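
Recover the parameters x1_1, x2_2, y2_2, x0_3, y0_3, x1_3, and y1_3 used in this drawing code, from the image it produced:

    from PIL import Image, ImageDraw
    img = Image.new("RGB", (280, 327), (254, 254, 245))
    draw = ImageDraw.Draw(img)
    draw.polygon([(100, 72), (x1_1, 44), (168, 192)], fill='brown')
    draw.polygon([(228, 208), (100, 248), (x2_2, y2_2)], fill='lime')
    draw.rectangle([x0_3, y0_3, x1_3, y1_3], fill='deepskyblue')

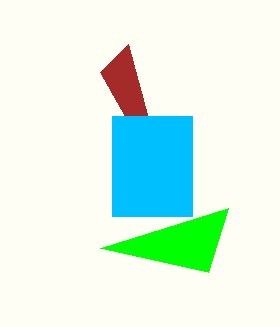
x1_1 = 128, x2_2 = 208, y2_2 = 272, x0_3 = 112, y0_3 = 116, x1_3 = 192, y1_3 = 216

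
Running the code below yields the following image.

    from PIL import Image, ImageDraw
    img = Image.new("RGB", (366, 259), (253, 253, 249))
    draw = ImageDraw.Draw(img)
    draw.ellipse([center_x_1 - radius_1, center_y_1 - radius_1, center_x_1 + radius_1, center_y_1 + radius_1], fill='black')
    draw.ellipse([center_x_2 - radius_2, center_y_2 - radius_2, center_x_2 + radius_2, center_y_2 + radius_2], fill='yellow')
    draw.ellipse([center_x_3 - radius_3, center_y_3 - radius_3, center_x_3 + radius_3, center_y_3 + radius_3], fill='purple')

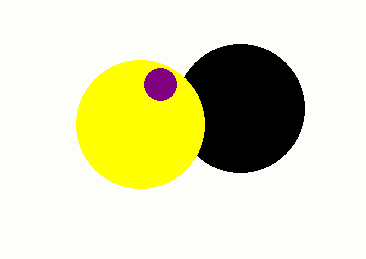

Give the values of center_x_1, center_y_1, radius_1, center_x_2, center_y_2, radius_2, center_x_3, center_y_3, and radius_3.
center_x_1 = 240; center_y_1 = 108; radius_1 = 64; center_x_2 = 140; center_y_2 = 124; radius_2 = 64; center_x_3 = 160; center_y_3 = 84; radius_3 = 16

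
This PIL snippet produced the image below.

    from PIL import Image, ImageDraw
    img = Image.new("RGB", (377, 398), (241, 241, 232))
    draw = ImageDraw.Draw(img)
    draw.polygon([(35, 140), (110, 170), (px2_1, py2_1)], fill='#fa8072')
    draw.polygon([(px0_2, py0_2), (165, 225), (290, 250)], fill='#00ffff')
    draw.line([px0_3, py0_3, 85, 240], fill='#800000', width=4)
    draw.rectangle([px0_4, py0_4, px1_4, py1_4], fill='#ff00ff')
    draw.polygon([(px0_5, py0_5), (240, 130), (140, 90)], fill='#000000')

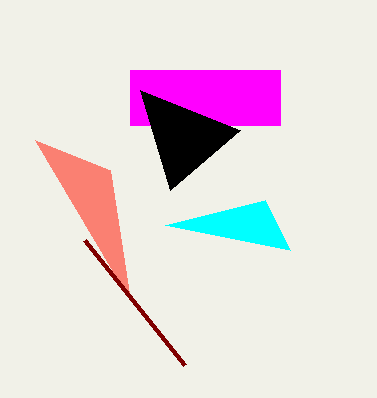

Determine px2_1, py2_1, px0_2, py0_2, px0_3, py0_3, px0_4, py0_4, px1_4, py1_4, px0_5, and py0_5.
px2_1 = 130, py2_1 = 300, px0_2 = 265, py0_2 = 200, px0_3 = 185, py0_3 = 365, px0_4 = 130, py0_4 = 70, px1_4 = 280, py1_4 = 125, px0_5 = 170, py0_5 = 190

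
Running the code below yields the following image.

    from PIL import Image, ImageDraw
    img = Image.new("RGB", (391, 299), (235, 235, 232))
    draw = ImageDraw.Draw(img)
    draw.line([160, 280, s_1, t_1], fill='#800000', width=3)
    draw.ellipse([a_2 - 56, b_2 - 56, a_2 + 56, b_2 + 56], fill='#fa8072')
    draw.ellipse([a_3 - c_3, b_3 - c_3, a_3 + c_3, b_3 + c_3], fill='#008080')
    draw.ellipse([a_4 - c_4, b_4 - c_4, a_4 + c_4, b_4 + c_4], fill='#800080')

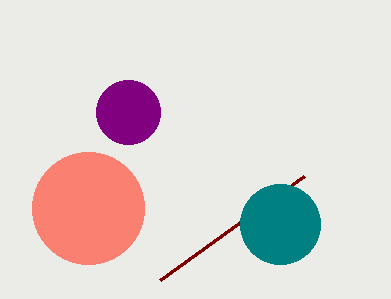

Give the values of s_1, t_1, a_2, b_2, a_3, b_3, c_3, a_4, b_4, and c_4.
s_1 = 304
t_1 = 176
a_2 = 88
b_2 = 208
a_3 = 280
b_3 = 224
c_3 = 40
a_4 = 128
b_4 = 112
c_4 = 32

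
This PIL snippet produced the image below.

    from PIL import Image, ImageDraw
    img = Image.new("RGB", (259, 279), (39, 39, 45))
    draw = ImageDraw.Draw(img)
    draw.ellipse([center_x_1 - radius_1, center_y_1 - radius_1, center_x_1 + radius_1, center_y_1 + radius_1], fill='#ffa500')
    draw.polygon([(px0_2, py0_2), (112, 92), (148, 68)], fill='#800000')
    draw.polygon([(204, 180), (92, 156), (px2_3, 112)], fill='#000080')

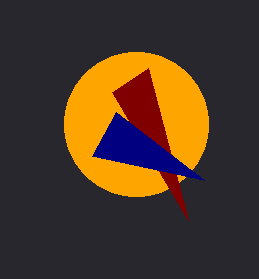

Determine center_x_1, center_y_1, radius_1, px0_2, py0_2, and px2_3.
center_x_1 = 136
center_y_1 = 124
radius_1 = 72
px0_2 = 188
py0_2 = 220
px2_3 = 116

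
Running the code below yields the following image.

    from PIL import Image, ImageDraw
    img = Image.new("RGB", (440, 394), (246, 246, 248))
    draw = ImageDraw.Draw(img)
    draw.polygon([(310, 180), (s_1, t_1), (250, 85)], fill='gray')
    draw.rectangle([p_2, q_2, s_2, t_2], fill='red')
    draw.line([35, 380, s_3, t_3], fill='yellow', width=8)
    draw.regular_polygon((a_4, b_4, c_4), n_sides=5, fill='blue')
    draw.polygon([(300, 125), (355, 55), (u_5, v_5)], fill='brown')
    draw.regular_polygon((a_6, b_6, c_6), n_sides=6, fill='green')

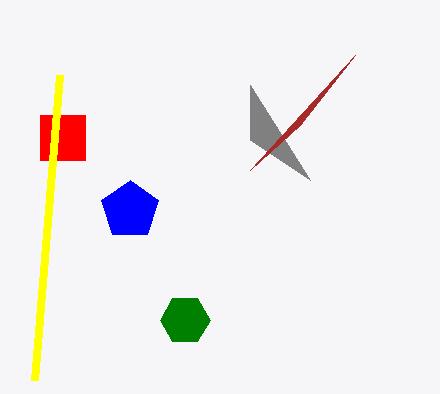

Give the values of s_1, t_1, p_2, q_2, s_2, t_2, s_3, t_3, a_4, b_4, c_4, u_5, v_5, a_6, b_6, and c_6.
s_1 = 250
t_1 = 140
p_2 = 40
q_2 = 115
s_2 = 85
t_2 = 160
s_3 = 60
t_3 = 75
a_4 = 130
b_4 = 210
c_4 = 30
u_5 = 250
v_5 = 170
a_6 = 185
b_6 = 320
c_6 = 25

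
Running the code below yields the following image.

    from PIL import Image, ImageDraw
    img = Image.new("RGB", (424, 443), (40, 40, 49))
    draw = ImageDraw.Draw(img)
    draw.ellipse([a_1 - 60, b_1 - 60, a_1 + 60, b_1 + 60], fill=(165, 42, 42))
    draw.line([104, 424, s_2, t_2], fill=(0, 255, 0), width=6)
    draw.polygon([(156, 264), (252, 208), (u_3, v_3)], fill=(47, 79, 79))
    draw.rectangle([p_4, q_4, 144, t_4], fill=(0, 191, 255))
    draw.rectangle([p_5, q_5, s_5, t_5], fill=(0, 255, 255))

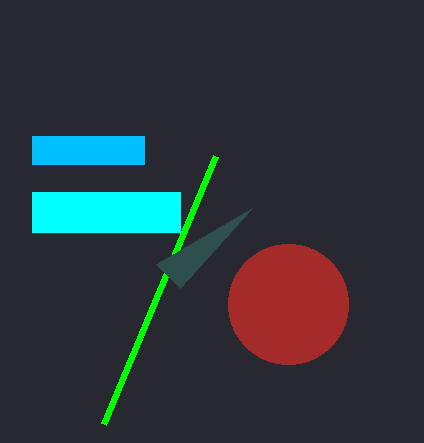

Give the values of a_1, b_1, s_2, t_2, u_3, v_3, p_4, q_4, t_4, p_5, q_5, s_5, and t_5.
a_1 = 288, b_1 = 304, s_2 = 216, t_2 = 156, u_3 = 180, v_3 = 288, p_4 = 32, q_4 = 136, t_4 = 164, p_5 = 32, q_5 = 192, s_5 = 180, t_5 = 232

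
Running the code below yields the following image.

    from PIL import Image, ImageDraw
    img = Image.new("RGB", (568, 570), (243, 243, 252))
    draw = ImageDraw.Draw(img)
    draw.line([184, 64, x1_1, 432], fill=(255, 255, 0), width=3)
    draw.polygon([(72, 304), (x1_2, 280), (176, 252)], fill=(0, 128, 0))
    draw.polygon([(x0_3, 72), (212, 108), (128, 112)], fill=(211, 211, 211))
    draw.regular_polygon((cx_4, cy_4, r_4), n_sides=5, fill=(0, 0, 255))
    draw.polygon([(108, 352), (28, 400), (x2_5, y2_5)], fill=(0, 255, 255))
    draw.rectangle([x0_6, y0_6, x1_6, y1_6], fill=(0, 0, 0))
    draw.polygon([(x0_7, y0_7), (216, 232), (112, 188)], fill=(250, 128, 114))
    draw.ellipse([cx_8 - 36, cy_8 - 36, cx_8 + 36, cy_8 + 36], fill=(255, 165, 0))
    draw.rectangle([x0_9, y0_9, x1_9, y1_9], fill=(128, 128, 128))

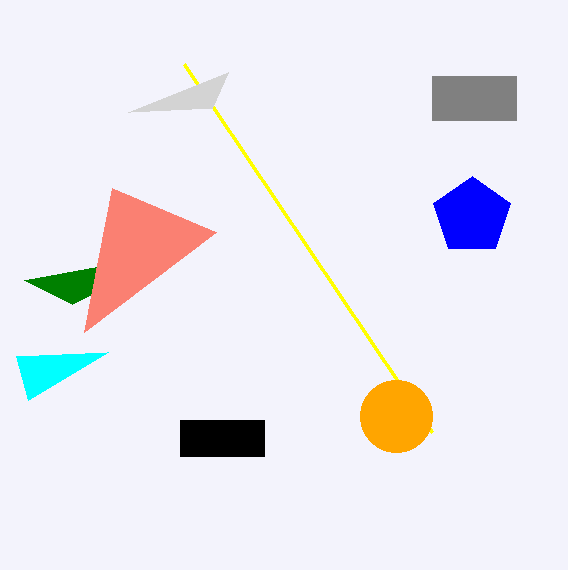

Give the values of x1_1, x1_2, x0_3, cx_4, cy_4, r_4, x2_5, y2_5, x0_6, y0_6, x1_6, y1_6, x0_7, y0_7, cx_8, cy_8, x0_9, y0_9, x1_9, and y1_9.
x1_1 = 432; x1_2 = 24; x0_3 = 228; cx_4 = 472; cy_4 = 216; r_4 = 40; x2_5 = 16; y2_5 = 356; x0_6 = 180; y0_6 = 420; x1_6 = 264; y1_6 = 456; x0_7 = 84; y0_7 = 332; cx_8 = 396; cy_8 = 416; x0_9 = 432; y0_9 = 76; x1_9 = 516; y1_9 = 120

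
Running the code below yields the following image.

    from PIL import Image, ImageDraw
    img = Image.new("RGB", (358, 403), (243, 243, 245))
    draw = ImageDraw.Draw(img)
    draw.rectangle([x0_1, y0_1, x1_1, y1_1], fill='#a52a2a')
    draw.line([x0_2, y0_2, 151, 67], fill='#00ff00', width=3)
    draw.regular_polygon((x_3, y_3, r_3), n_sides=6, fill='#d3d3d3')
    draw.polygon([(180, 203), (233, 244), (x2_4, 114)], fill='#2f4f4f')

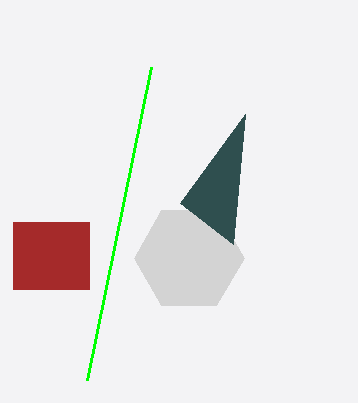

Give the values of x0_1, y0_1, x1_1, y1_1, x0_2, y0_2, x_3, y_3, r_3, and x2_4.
x0_1 = 13, y0_1 = 222, x1_1 = 89, y1_1 = 289, x0_2 = 87, y0_2 = 380, x_3 = 189, y_3 = 258, r_3 = 55, x2_4 = 245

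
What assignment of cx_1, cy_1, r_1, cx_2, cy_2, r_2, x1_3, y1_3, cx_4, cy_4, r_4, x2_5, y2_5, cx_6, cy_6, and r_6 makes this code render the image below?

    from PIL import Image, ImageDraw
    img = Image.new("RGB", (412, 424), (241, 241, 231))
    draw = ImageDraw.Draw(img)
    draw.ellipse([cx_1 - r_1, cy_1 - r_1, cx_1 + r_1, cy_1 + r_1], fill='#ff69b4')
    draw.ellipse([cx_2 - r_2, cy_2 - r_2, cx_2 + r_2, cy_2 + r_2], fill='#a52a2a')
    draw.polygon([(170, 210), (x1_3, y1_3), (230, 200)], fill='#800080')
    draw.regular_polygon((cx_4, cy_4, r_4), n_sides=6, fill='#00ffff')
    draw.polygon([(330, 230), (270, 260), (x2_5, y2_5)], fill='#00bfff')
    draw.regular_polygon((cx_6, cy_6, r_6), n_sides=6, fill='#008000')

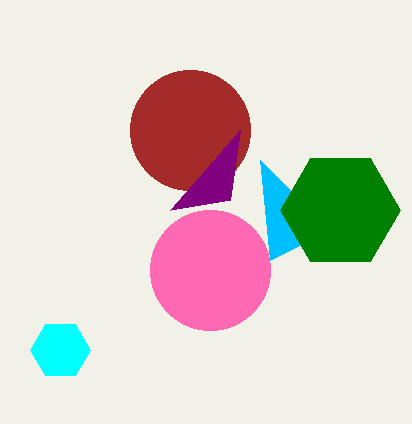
cx_1 = 210, cy_1 = 270, r_1 = 60, cx_2 = 190, cy_2 = 130, r_2 = 60, x1_3 = 240, y1_3 = 130, cx_4 = 60, cy_4 = 350, r_4 = 30, x2_5 = 260, y2_5 = 160, cx_6 = 340, cy_6 = 210, r_6 = 60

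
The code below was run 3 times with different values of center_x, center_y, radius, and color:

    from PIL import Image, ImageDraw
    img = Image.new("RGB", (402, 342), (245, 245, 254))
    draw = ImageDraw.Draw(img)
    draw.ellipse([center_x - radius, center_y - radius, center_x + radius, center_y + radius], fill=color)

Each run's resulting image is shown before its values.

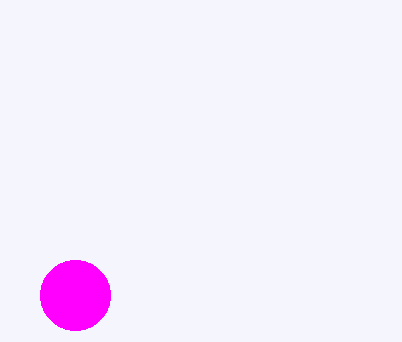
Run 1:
center_x = 75; center_y = 295; radius = 35; color = 'magenta'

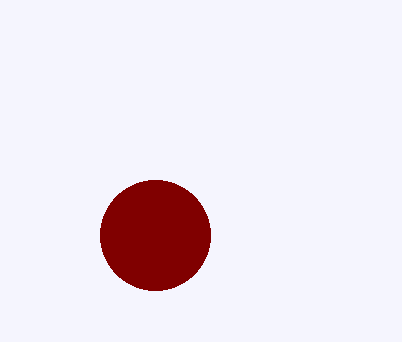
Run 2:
center_x = 155, center_y = 235, radius = 55, color = 'maroon'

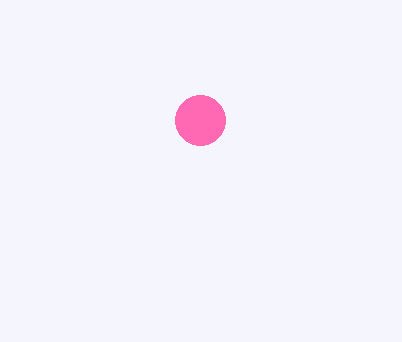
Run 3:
center_x = 200; center_y = 120; radius = 25; color = 'hotpink'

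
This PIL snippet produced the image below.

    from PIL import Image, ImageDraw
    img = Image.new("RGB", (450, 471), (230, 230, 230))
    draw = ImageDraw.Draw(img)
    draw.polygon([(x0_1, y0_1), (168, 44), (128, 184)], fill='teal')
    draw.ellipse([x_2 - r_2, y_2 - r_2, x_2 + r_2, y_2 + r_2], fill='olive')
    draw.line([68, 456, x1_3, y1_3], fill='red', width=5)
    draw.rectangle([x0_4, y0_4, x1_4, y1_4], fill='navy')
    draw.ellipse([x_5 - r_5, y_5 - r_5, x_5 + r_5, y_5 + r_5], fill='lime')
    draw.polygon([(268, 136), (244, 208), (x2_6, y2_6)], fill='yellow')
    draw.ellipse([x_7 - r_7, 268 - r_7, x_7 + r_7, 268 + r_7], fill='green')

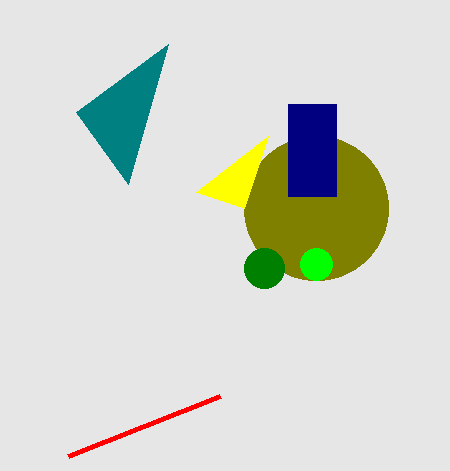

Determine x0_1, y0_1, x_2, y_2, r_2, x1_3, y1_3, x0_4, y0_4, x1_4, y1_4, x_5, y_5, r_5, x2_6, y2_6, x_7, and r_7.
x0_1 = 76; y0_1 = 112; x_2 = 316; y_2 = 208; r_2 = 72; x1_3 = 220; y1_3 = 396; x0_4 = 288; y0_4 = 104; x1_4 = 336; y1_4 = 196; x_5 = 316; y_5 = 264; r_5 = 16; x2_6 = 196; y2_6 = 192; x_7 = 264; r_7 = 20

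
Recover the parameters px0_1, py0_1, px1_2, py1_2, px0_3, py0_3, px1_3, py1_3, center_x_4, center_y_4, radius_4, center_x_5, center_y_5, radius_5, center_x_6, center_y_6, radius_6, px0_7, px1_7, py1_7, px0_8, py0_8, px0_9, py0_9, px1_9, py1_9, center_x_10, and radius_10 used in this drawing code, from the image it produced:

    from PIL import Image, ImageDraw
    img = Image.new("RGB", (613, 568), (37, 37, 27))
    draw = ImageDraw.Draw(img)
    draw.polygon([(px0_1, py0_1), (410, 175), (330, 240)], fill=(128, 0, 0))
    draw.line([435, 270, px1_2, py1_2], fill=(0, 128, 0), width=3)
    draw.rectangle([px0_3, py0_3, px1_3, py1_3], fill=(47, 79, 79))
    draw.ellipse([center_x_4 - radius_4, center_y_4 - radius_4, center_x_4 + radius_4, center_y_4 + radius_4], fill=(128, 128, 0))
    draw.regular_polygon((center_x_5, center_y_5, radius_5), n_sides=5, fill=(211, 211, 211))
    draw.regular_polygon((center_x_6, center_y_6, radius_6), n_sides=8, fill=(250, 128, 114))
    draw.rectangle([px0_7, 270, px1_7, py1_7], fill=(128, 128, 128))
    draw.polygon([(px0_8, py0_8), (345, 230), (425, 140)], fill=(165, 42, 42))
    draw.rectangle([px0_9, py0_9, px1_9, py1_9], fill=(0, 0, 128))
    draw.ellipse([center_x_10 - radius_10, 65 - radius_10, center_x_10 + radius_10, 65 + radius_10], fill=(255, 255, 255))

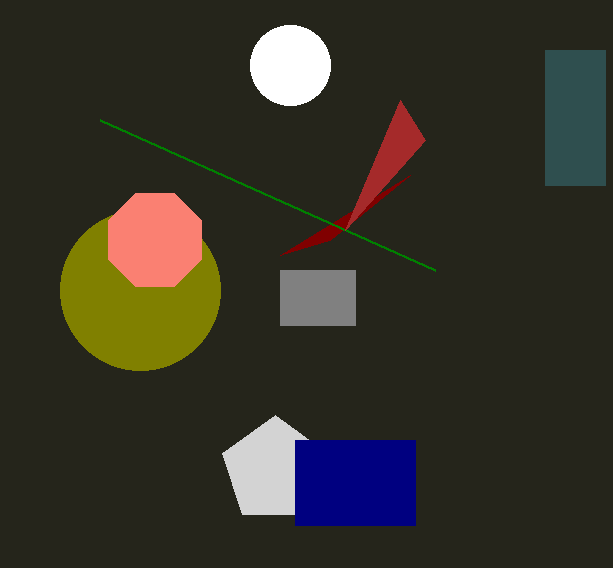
px0_1 = 280; py0_1 = 255; px1_2 = 100; py1_2 = 120; px0_3 = 545; py0_3 = 50; px1_3 = 605; py1_3 = 185; center_x_4 = 140; center_y_4 = 290; radius_4 = 80; center_x_5 = 275; center_y_5 = 470; radius_5 = 55; center_x_6 = 155; center_y_6 = 240; radius_6 = 50; px0_7 = 280; px1_7 = 355; py1_7 = 325; px0_8 = 400; py0_8 = 100; px0_9 = 295; py0_9 = 440; px1_9 = 415; py1_9 = 525; center_x_10 = 290; radius_10 = 40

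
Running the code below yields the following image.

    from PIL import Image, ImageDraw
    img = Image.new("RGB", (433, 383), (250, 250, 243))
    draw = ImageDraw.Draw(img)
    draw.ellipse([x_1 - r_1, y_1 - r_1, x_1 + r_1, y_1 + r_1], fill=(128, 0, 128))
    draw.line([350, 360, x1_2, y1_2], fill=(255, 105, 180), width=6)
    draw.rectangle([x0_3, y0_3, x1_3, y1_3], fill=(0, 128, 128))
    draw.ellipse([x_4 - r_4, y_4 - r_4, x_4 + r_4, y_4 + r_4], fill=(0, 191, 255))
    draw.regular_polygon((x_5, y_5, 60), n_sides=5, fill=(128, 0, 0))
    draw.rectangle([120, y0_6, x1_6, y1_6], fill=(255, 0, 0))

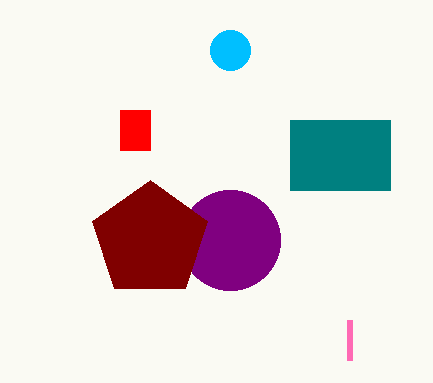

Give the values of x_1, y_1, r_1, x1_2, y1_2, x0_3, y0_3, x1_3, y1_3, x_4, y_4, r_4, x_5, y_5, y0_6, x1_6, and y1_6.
x_1 = 230; y_1 = 240; r_1 = 50; x1_2 = 350; y1_2 = 320; x0_3 = 290; y0_3 = 120; x1_3 = 390; y1_3 = 190; x_4 = 230; y_4 = 50; r_4 = 20; x_5 = 150; y_5 = 240; y0_6 = 110; x1_6 = 150; y1_6 = 150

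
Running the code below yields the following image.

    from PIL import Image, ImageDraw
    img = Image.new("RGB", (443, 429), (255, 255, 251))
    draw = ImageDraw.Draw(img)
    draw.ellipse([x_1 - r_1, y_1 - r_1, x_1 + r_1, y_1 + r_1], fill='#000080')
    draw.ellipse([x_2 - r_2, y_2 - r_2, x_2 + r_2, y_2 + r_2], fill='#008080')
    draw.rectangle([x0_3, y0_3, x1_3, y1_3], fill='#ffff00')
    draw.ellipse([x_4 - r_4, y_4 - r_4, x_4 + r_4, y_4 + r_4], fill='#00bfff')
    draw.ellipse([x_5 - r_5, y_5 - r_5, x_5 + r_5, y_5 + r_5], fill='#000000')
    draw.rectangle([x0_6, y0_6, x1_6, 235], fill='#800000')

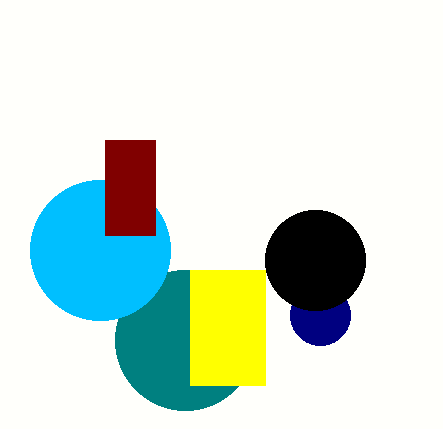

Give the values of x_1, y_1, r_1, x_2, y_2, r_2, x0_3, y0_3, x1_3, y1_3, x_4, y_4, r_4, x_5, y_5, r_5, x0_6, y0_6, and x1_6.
x_1 = 320; y_1 = 315; r_1 = 30; x_2 = 185; y_2 = 340; r_2 = 70; x0_3 = 190; y0_3 = 270; x1_3 = 265; y1_3 = 385; x_4 = 100; y_4 = 250; r_4 = 70; x_5 = 315; y_5 = 260; r_5 = 50; x0_6 = 105; y0_6 = 140; x1_6 = 155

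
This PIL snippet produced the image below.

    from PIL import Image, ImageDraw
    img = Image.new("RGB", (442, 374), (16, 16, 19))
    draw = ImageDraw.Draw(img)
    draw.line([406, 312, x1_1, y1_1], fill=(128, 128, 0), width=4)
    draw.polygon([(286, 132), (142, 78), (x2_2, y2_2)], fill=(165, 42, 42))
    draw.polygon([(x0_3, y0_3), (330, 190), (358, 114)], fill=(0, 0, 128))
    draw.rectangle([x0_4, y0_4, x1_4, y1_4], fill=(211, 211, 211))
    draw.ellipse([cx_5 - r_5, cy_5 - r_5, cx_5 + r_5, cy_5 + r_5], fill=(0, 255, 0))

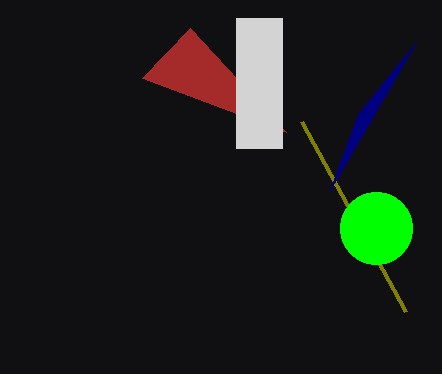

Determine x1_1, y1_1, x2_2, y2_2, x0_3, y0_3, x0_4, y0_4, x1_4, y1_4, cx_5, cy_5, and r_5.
x1_1 = 302
y1_1 = 122
x2_2 = 190
y2_2 = 28
x0_3 = 416
y0_3 = 42
x0_4 = 236
y0_4 = 18
x1_4 = 282
y1_4 = 148
cx_5 = 376
cy_5 = 228
r_5 = 36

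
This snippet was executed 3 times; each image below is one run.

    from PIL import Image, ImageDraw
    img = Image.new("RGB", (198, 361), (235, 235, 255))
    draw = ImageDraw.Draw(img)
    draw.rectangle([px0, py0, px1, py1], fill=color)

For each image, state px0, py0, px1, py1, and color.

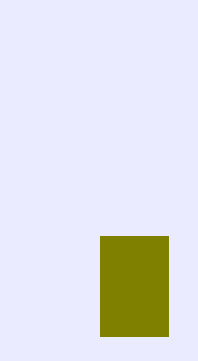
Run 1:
px0 = 100; py0 = 236; px1 = 168; py1 = 336; color = 'olive'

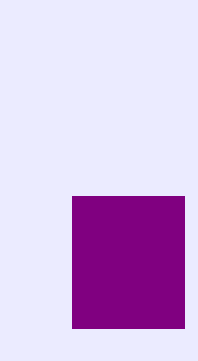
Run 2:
px0 = 72; py0 = 196; px1 = 184; py1 = 328; color = 'purple'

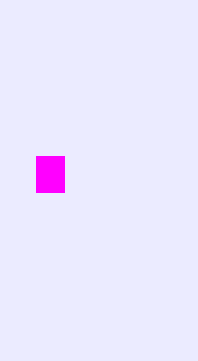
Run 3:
px0 = 36, py0 = 156, px1 = 64, py1 = 192, color = 'magenta'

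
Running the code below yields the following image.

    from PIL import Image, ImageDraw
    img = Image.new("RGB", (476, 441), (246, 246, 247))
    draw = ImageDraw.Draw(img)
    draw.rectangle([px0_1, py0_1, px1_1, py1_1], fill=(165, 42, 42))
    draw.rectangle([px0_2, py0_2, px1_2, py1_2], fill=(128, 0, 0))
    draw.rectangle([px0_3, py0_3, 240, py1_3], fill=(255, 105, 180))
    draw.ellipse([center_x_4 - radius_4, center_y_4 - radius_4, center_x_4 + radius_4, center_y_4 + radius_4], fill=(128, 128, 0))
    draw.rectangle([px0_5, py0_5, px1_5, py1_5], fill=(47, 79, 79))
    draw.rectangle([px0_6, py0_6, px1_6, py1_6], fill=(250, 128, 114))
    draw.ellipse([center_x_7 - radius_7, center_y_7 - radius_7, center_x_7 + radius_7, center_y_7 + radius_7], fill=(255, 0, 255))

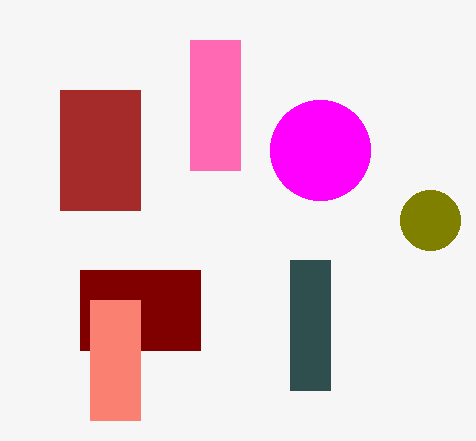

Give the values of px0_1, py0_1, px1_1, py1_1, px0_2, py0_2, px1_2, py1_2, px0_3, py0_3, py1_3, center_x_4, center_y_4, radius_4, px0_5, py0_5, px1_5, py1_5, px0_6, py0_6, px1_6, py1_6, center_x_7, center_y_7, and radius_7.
px0_1 = 60, py0_1 = 90, px1_1 = 140, py1_1 = 210, px0_2 = 80, py0_2 = 270, px1_2 = 200, py1_2 = 350, px0_3 = 190, py0_3 = 40, py1_3 = 170, center_x_4 = 430, center_y_4 = 220, radius_4 = 30, px0_5 = 290, py0_5 = 260, px1_5 = 330, py1_5 = 390, px0_6 = 90, py0_6 = 300, px1_6 = 140, py1_6 = 420, center_x_7 = 320, center_y_7 = 150, radius_7 = 50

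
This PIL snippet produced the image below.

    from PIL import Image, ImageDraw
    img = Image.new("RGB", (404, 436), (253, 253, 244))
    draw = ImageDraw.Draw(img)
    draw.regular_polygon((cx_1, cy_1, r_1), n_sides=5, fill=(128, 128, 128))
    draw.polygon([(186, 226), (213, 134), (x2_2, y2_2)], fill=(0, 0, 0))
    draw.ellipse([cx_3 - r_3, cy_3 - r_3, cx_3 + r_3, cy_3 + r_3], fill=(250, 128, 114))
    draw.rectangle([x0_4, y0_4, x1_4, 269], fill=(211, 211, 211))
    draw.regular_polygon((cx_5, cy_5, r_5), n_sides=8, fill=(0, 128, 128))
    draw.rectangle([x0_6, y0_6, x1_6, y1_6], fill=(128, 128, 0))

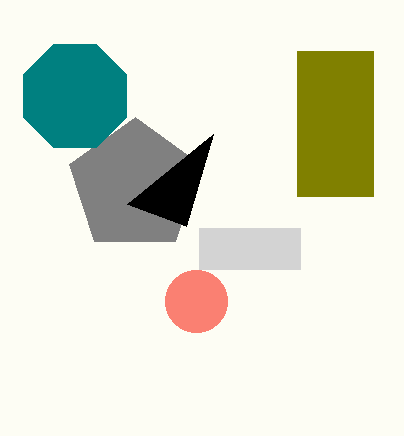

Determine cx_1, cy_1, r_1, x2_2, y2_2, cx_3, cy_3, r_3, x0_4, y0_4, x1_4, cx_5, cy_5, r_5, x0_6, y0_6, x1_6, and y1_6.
cx_1 = 135, cy_1 = 186, r_1 = 69, x2_2 = 127, y2_2 = 204, cx_3 = 196, cy_3 = 301, r_3 = 31, x0_4 = 199, y0_4 = 228, x1_4 = 300, cx_5 = 75, cy_5 = 96, r_5 = 56, x0_6 = 297, y0_6 = 51, x1_6 = 373, y1_6 = 196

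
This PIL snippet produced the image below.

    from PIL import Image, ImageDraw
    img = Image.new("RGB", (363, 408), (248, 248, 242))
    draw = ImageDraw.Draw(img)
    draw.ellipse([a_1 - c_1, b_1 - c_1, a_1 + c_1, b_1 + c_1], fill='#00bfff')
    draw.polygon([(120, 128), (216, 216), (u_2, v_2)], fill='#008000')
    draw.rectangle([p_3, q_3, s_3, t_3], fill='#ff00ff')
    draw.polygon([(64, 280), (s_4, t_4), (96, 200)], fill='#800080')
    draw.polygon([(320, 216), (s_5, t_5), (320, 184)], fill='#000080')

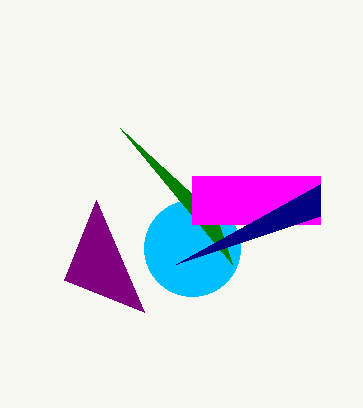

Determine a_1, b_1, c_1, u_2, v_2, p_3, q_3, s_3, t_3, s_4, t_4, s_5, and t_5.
a_1 = 192; b_1 = 248; c_1 = 48; u_2 = 232; v_2 = 264; p_3 = 192; q_3 = 176; s_3 = 320; t_3 = 224; s_4 = 144; t_4 = 312; s_5 = 176; t_5 = 264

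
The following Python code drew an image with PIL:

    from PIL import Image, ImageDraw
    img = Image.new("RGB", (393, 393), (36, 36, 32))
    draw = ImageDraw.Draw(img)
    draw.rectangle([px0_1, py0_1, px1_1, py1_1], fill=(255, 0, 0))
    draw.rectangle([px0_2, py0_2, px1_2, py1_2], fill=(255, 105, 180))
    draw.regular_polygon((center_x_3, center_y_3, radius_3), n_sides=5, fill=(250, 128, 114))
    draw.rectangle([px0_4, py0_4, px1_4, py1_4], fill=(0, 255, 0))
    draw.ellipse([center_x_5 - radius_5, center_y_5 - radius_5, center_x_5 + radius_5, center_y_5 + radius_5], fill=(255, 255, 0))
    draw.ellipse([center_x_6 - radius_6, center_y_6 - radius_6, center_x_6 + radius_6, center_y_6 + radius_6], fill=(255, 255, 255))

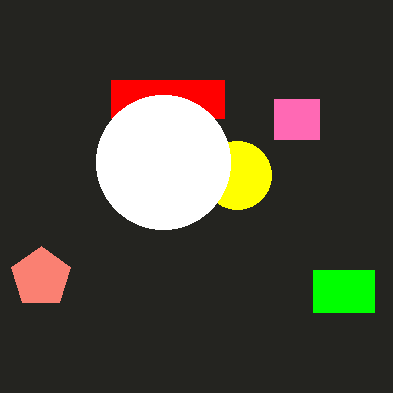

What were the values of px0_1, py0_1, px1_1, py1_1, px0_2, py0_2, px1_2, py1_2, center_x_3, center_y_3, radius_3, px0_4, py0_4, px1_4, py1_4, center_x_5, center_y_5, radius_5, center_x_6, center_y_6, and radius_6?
px0_1 = 111; py0_1 = 80; px1_1 = 224; py1_1 = 118; px0_2 = 274; py0_2 = 99; px1_2 = 319; py1_2 = 139; center_x_3 = 41; center_y_3 = 277; radius_3 = 31; px0_4 = 313; py0_4 = 270; px1_4 = 374; py1_4 = 312; center_x_5 = 237; center_y_5 = 175; radius_5 = 34; center_x_6 = 163; center_y_6 = 162; radius_6 = 67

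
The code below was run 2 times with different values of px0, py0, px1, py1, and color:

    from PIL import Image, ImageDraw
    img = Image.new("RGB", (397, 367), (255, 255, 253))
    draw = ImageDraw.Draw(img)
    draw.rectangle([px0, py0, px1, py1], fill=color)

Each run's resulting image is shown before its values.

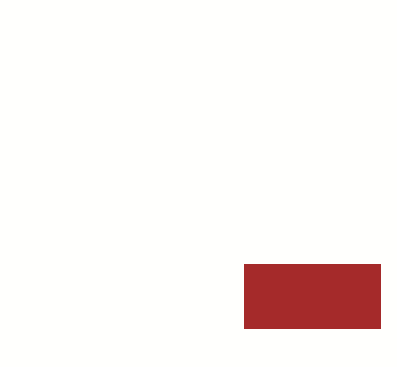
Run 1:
px0 = 244
py0 = 264
px1 = 380
py1 = 328
color = 'brown'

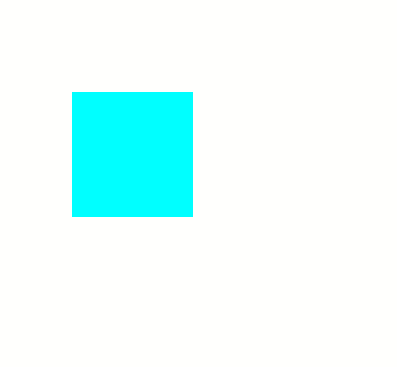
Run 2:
px0 = 72, py0 = 92, px1 = 192, py1 = 216, color = 'cyan'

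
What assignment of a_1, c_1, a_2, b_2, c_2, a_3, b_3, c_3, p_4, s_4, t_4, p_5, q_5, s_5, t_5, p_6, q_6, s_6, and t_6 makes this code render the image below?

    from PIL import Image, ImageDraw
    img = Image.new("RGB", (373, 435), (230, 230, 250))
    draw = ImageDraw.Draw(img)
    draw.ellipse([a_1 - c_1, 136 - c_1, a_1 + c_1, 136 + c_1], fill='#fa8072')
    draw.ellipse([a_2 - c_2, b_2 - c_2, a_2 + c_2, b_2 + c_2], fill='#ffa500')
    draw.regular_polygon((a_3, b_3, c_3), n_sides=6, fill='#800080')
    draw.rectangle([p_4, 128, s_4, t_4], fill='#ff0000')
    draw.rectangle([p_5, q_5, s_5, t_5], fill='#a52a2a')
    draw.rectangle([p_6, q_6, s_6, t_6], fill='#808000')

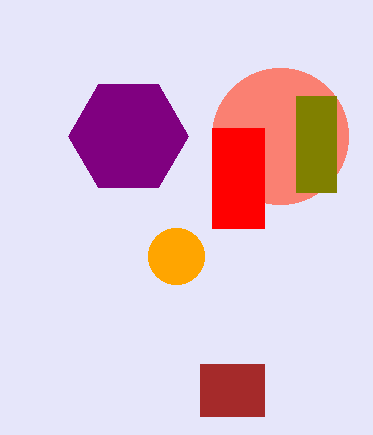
a_1 = 280
c_1 = 68
a_2 = 176
b_2 = 256
c_2 = 28
a_3 = 128
b_3 = 136
c_3 = 60
p_4 = 212
s_4 = 264
t_4 = 228
p_5 = 200
q_5 = 364
s_5 = 264
t_5 = 416
p_6 = 296
q_6 = 96
s_6 = 336
t_6 = 192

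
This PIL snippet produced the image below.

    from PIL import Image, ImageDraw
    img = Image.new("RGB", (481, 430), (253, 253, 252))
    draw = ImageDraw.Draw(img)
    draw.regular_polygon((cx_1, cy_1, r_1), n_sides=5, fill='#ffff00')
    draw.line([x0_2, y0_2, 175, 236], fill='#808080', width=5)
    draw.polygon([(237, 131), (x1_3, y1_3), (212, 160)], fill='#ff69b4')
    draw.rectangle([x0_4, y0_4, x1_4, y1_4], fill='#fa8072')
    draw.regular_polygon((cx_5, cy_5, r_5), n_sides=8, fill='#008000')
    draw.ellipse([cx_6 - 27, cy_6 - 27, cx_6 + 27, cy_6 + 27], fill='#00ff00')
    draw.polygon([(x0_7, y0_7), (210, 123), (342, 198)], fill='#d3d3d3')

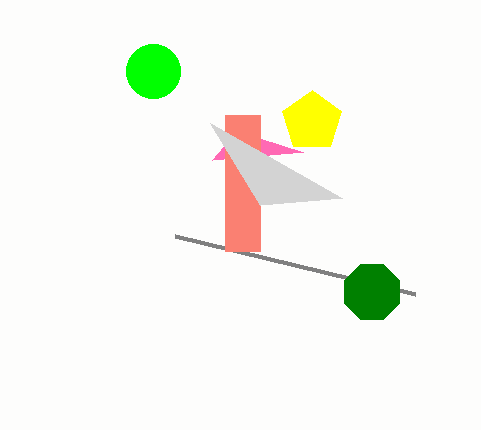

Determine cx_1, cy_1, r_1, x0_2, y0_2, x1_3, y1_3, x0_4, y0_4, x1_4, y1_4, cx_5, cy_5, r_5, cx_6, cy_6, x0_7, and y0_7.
cx_1 = 312; cy_1 = 121; r_1 = 31; x0_2 = 415; y0_2 = 294; x1_3 = 303; y1_3 = 152; x0_4 = 225; y0_4 = 115; x1_4 = 260; y1_4 = 251; cx_5 = 372; cy_5 = 292; r_5 = 30; cx_6 = 153; cy_6 = 71; x0_7 = 260; y0_7 = 205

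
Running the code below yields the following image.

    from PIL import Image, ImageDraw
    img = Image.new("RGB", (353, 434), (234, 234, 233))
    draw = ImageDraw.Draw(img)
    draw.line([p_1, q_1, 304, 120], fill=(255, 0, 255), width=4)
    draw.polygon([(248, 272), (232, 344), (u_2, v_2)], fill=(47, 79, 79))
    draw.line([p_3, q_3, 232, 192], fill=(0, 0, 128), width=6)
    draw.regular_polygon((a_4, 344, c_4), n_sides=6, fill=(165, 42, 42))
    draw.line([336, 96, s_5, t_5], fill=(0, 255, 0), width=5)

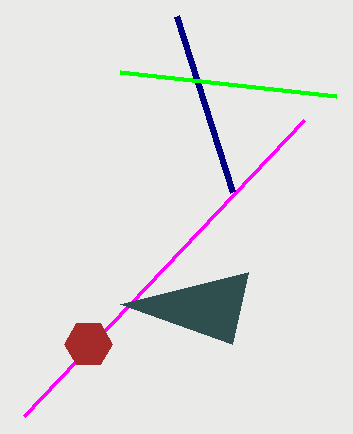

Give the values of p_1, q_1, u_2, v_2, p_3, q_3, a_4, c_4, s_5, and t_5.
p_1 = 24
q_1 = 416
u_2 = 120
v_2 = 304
p_3 = 176
q_3 = 16
a_4 = 88
c_4 = 24
s_5 = 120
t_5 = 72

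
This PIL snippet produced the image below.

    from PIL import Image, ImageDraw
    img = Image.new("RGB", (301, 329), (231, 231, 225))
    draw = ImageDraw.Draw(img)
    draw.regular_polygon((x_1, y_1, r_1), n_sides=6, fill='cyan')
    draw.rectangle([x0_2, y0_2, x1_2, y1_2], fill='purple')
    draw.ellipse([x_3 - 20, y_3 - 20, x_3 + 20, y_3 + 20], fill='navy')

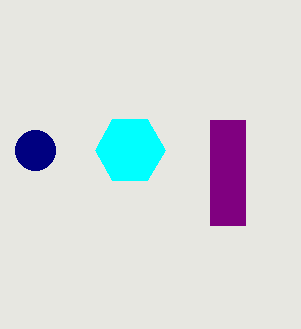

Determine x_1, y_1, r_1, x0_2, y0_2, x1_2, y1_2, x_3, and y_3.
x_1 = 130; y_1 = 150; r_1 = 35; x0_2 = 210; y0_2 = 120; x1_2 = 245; y1_2 = 225; x_3 = 35; y_3 = 150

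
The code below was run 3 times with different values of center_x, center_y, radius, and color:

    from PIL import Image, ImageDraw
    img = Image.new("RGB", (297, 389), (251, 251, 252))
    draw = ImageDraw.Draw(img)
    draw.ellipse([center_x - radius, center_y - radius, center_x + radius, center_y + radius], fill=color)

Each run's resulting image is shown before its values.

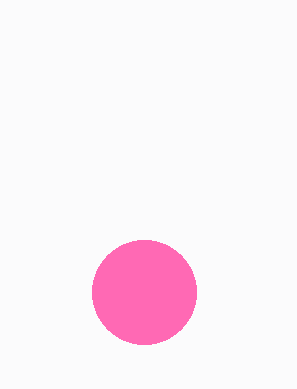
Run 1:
center_x = 144; center_y = 292; radius = 52; color = 'hotpink'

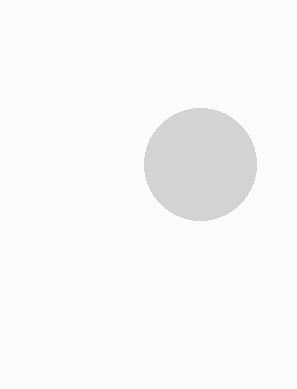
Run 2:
center_x = 200; center_y = 164; radius = 56; color = 'lightgray'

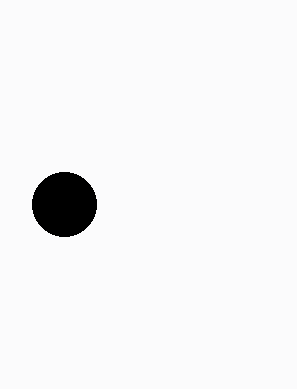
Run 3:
center_x = 64; center_y = 204; radius = 32; color = 'black'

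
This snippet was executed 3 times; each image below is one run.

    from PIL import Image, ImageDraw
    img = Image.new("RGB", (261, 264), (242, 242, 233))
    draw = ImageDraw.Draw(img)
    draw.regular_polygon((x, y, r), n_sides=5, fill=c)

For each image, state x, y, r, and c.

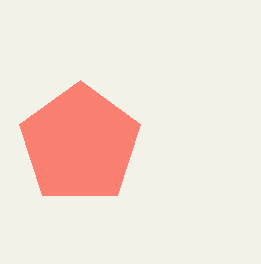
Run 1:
x = 80, y = 144, r = 64, c = 'salmon'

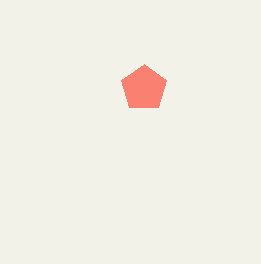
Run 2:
x = 144
y = 88
r = 24
c = 'salmon'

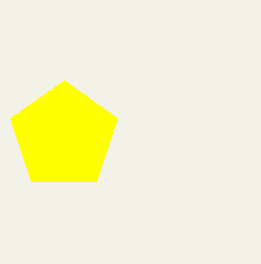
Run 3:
x = 64
y = 136
r = 56
c = 'yellow'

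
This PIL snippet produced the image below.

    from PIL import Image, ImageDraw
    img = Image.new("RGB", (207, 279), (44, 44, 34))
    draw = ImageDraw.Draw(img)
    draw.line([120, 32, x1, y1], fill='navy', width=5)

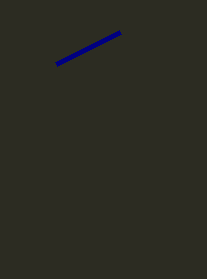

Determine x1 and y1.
x1 = 56; y1 = 64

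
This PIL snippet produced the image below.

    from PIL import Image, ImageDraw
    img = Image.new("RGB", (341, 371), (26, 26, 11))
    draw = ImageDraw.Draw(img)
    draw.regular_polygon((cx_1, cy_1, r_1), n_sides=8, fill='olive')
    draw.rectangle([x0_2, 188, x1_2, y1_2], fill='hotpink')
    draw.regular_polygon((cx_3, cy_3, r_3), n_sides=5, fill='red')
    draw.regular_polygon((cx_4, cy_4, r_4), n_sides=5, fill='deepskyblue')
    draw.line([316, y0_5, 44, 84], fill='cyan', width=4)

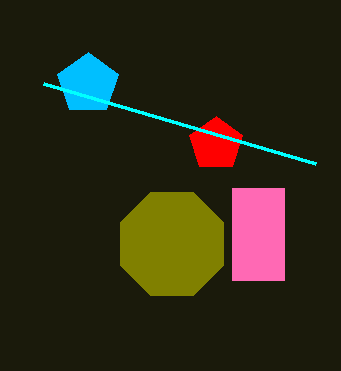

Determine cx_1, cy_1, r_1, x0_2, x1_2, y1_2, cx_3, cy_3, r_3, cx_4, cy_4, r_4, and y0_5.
cx_1 = 172; cy_1 = 244; r_1 = 56; x0_2 = 232; x1_2 = 284; y1_2 = 280; cx_3 = 216; cy_3 = 144; r_3 = 28; cx_4 = 88; cy_4 = 84; r_4 = 32; y0_5 = 164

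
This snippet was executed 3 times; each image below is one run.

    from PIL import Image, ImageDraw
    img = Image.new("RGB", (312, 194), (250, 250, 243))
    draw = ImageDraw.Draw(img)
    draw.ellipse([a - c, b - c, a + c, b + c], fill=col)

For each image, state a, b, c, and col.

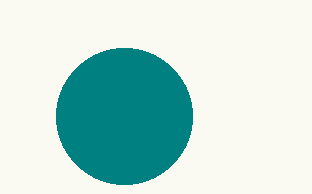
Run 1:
a = 124, b = 116, c = 68, col = 'teal'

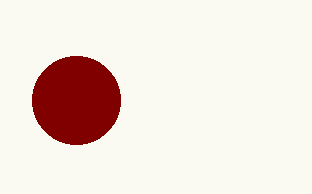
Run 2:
a = 76; b = 100; c = 44; col = 'maroon'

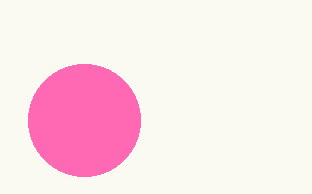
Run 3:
a = 84
b = 120
c = 56
col = 'hotpink'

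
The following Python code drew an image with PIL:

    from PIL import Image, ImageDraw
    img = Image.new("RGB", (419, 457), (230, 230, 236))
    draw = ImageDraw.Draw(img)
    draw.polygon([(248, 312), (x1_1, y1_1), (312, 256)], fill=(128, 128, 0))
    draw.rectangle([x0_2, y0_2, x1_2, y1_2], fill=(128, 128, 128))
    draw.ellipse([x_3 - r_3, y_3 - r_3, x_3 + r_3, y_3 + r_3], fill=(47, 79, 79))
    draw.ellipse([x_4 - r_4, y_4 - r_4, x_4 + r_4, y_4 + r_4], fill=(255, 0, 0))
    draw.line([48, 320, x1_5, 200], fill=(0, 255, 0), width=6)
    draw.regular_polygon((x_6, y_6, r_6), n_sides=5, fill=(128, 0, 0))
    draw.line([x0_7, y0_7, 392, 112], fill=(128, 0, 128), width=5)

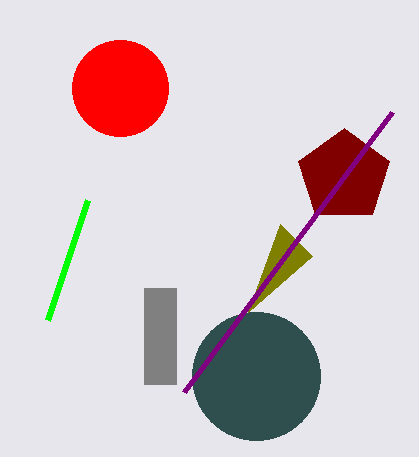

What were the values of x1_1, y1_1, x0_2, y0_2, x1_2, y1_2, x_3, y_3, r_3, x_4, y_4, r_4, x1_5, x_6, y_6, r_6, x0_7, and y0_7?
x1_1 = 280
y1_1 = 224
x0_2 = 144
y0_2 = 288
x1_2 = 176
y1_2 = 384
x_3 = 256
y_3 = 376
r_3 = 64
x_4 = 120
y_4 = 88
r_4 = 48
x1_5 = 88
x_6 = 344
y_6 = 176
r_6 = 48
x0_7 = 184
y0_7 = 392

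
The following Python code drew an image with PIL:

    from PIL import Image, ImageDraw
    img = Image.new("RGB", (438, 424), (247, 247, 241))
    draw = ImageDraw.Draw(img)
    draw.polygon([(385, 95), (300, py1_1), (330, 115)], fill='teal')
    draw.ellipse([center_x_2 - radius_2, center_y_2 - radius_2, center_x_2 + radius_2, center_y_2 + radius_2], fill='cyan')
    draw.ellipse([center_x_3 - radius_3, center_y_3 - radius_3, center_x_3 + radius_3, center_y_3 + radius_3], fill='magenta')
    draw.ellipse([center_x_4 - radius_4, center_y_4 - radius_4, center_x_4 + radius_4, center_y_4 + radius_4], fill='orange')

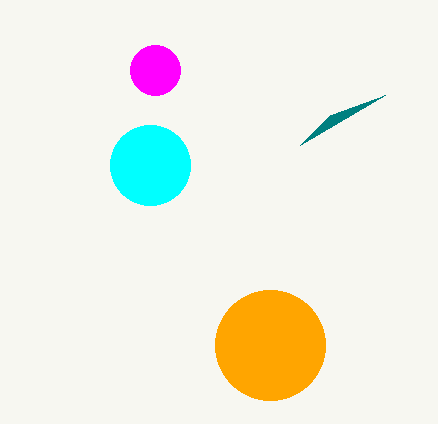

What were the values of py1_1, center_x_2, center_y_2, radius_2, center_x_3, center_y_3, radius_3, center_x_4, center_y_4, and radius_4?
py1_1 = 145, center_x_2 = 150, center_y_2 = 165, radius_2 = 40, center_x_3 = 155, center_y_3 = 70, radius_3 = 25, center_x_4 = 270, center_y_4 = 345, radius_4 = 55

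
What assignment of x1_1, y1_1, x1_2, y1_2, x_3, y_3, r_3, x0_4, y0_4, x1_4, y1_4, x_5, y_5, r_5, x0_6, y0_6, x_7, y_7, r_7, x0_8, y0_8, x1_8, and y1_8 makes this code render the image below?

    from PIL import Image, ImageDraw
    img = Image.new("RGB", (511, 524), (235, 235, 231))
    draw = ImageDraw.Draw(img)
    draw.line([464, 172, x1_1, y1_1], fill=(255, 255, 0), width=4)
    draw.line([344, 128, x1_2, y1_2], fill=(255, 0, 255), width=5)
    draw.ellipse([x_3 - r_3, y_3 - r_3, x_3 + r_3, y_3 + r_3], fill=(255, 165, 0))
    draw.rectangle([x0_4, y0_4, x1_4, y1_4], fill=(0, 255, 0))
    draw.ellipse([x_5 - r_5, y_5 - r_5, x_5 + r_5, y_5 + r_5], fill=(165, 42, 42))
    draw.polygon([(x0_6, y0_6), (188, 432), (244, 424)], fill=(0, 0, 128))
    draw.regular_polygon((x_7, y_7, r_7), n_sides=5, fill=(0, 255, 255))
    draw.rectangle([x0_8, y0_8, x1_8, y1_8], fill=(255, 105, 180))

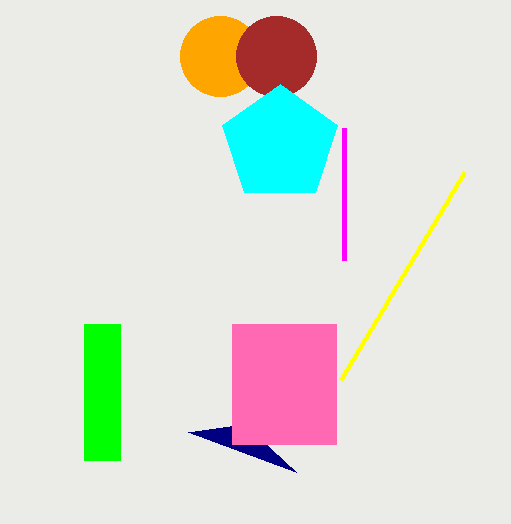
x1_1 = 340, y1_1 = 380, x1_2 = 344, y1_2 = 260, x_3 = 220, y_3 = 56, r_3 = 40, x0_4 = 84, y0_4 = 324, x1_4 = 120, y1_4 = 460, x_5 = 276, y_5 = 56, r_5 = 40, x0_6 = 296, y0_6 = 472, x_7 = 280, y_7 = 144, r_7 = 60, x0_8 = 232, y0_8 = 324, x1_8 = 336, y1_8 = 444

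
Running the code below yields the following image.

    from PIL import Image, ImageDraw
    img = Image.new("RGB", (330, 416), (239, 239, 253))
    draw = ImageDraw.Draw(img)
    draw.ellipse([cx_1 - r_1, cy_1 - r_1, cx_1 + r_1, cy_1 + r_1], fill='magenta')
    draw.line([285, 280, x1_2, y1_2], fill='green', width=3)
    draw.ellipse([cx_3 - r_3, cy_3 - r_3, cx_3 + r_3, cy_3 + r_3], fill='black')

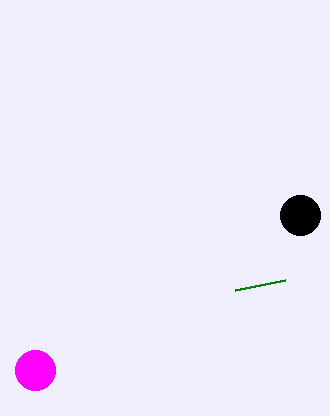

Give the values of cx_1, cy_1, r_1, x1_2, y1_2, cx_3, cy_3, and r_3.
cx_1 = 35, cy_1 = 370, r_1 = 20, x1_2 = 235, y1_2 = 290, cx_3 = 300, cy_3 = 215, r_3 = 20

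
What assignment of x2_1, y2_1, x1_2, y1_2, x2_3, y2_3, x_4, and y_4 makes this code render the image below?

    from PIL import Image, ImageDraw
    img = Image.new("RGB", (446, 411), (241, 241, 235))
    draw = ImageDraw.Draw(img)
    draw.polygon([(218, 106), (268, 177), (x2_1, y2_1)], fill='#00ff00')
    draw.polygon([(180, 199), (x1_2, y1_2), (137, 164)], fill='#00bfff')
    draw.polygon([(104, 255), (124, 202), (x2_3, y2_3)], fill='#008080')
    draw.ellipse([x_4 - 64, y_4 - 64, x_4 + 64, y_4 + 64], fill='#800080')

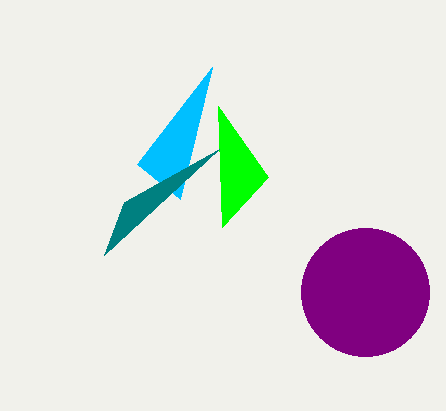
x2_1 = 222
y2_1 = 227
x1_2 = 212
y1_2 = 67
x2_3 = 219
y2_3 = 149
x_4 = 365
y_4 = 292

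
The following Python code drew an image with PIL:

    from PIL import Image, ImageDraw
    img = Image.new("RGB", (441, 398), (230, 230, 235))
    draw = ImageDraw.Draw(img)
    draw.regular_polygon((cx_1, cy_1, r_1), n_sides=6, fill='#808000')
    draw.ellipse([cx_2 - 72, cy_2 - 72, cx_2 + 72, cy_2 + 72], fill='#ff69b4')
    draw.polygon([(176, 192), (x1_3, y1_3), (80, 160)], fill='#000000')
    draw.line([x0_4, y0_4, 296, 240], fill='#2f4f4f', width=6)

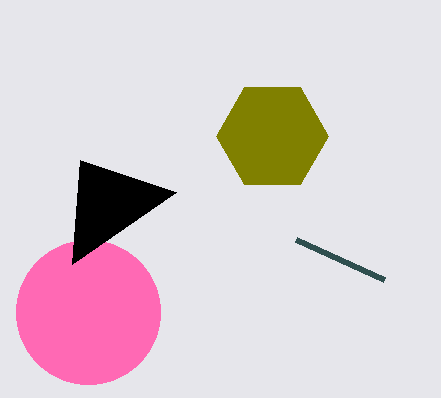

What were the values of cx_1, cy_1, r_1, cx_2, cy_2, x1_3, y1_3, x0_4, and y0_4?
cx_1 = 272; cy_1 = 136; r_1 = 56; cx_2 = 88; cy_2 = 312; x1_3 = 72; y1_3 = 264; x0_4 = 384; y0_4 = 280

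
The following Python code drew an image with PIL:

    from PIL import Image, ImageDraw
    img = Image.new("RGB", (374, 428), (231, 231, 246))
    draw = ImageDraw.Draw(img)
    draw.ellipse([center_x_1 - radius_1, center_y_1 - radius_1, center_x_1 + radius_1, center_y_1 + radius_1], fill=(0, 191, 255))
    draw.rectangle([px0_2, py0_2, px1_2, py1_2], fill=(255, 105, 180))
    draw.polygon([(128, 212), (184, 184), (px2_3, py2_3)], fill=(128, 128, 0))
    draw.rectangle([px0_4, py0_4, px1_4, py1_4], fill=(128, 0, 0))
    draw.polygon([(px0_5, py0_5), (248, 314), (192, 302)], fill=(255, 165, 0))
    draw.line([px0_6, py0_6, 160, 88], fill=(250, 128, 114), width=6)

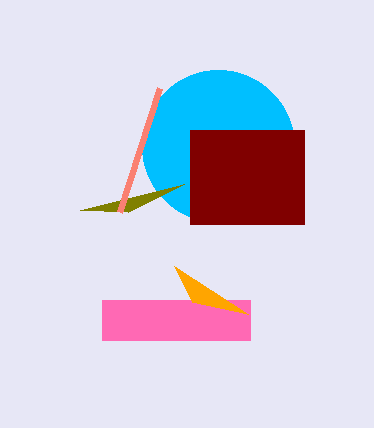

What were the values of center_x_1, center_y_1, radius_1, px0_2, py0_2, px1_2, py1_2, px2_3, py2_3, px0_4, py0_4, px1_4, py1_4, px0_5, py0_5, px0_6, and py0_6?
center_x_1 = 218; center_y_1 = 146; radius_1 = 76; px0_2 = 102; py0_2 = 300; px1_2 = 250; py1_2 = 340; px2_3 = 80; py2_3 = 210; px0_4 = 190; py0_4 = 130; px1_4 = 304; py1_4 = 224; px0_5 = 174; py0_5 = 266; px0_6 = 120; py0_6 = 212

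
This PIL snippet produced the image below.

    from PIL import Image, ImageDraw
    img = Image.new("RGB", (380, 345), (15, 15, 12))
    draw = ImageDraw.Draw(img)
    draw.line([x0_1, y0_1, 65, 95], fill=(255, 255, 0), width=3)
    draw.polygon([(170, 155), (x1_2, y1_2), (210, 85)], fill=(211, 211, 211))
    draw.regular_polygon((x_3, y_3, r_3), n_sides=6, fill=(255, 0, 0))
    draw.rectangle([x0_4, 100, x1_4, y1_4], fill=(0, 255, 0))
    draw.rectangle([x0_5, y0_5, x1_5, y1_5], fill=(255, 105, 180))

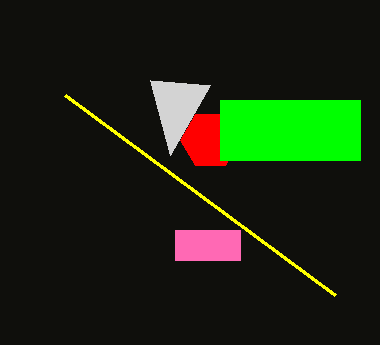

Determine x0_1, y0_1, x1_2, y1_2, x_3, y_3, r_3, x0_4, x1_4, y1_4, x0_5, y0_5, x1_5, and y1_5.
x0_1 = 335, y0_1 = 295, x1_2 = 150, y1_2 = 80, x_3 = 210, y_3 = 140, r_3 = 30, x0_4 = 220, x1_4 = 360, y1_4 = 160, x0_5 = 175, y0_5 = 230, x1_5 = 240, y1_5 = 260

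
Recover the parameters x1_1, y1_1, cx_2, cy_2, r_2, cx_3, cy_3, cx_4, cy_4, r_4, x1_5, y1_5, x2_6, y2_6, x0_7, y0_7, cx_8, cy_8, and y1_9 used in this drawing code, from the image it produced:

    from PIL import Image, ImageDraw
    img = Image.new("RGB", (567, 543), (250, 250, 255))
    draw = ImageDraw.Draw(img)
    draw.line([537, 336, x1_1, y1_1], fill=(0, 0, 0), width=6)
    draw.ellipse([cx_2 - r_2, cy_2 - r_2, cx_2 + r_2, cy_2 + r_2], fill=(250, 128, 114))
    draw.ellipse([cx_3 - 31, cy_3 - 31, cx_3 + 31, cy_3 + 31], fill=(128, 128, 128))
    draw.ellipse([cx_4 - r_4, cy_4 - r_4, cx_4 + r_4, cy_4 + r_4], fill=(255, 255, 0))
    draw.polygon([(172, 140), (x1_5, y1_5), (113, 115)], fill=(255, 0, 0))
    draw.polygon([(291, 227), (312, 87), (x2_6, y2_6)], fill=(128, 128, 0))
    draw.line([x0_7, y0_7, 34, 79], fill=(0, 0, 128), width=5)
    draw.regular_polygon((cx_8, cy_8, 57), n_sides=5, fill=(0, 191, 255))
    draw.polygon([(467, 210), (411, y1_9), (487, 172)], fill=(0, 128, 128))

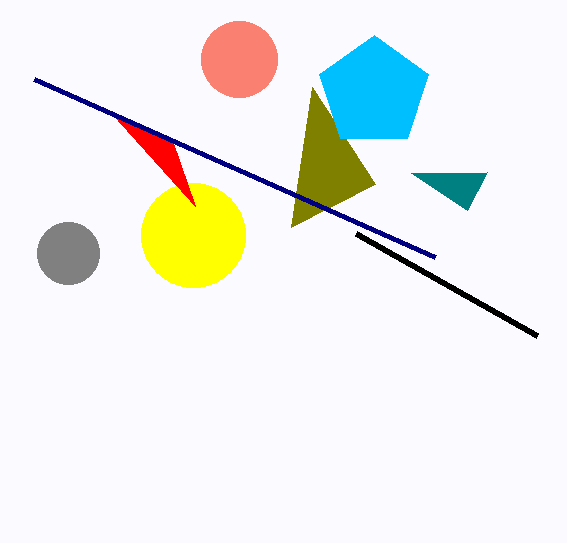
x1_1 = 356; y1_1 = 234; cx_2 = 239; cy_2 = 59; r_2 = 38; cx_3 = 68; cy_3 = 253; cx_4 = 193; cy_4 = 235; r_4 = 52; x1_5 = 195; y1_5 = 206; x2_6 = 375; y2_6 = 184; x0_7 = 435; y0_7 = 257; cx_8 = 374; cy_8 = 92; y1_9 = 173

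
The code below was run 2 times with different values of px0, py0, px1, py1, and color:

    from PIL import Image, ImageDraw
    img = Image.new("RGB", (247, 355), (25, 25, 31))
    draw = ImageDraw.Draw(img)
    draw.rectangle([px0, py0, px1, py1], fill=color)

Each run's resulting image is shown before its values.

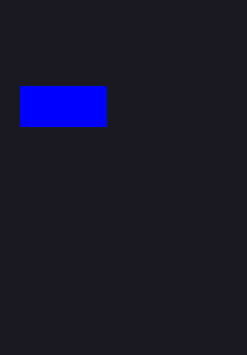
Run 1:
px0 = 20
py0 = 86
px1 = 106
py1 = 126
color = 'blue'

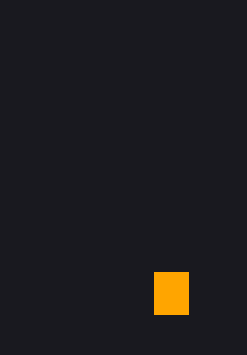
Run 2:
px0 = 154; py0 = 272; px1 = 188; py1 = 314; color = 'orange'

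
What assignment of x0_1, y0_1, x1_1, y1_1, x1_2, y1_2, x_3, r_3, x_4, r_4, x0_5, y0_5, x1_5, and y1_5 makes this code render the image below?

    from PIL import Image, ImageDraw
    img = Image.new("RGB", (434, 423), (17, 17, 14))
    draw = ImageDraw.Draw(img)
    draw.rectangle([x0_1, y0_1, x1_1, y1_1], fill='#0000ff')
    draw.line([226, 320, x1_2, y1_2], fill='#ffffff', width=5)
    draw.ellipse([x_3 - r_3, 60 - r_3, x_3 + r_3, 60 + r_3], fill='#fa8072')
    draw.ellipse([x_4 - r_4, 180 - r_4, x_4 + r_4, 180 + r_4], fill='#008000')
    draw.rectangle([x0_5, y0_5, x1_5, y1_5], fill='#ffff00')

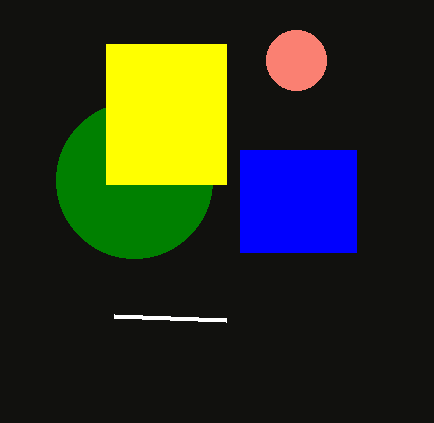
x0_1 = 240; y0_1 = 150; x1_1 = 356; y1_1 = 252; x1_2 = 114; y1_2 = 316; x_3 = 296; r_3 = 30; x_4 = 134; r_4 = 78; x0_5 = 106; y0_5 = 44; x1_5 = 226; y1_5 = 184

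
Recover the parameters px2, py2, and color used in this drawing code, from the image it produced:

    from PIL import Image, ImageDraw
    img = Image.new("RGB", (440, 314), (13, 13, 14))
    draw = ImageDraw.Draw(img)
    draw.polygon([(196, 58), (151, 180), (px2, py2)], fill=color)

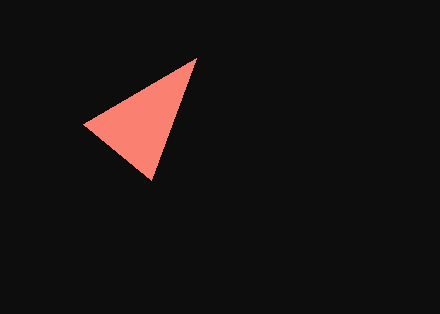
px2 = 83
py2 = 124
color = 'salmon'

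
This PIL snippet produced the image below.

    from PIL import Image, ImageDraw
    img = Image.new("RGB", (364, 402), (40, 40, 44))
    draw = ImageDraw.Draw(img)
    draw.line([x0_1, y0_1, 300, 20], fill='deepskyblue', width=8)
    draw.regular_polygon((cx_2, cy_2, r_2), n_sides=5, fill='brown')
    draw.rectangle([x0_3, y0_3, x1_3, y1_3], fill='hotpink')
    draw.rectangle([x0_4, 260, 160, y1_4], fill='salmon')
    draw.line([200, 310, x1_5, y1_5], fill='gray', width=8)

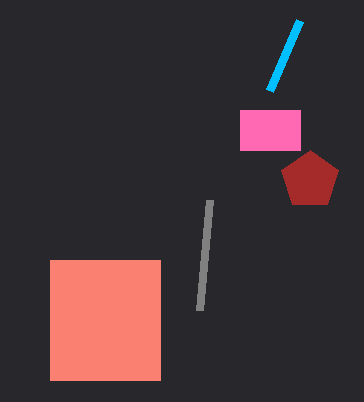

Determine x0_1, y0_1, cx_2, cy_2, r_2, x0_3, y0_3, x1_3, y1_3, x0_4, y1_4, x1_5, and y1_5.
x0_1 = 270, y0_1 = 90, cx_2 = 310, cy_2 = 180, r_2 = 30, x0_3 = 240, y0_3 = 110, x1_3 = 300, y1_3 = 150, x0_4 = 50, y1_4 = 380, x1_5 = 210, y1_5 = 200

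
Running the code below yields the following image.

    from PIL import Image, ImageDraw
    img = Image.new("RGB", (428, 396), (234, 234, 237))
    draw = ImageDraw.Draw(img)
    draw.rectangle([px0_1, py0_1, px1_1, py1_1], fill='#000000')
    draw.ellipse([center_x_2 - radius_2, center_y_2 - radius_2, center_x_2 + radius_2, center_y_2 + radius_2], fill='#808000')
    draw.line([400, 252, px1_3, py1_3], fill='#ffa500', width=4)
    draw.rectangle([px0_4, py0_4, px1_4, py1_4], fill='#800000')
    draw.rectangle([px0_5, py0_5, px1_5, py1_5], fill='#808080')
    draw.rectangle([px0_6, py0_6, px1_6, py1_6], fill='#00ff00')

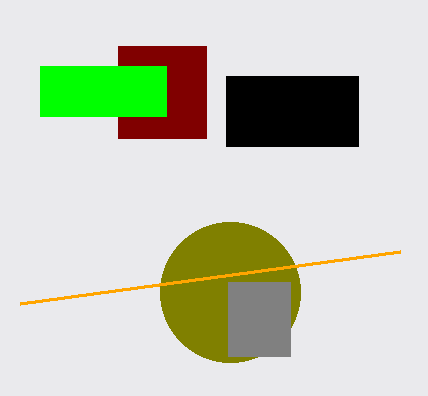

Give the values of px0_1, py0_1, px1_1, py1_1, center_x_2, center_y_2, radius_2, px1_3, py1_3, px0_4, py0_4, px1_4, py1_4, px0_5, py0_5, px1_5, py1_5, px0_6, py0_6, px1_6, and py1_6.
px0_1 = 226, py0_1 = 76, px1_1 = 358, py1_1 = 146, center_x_2 = 230, center_y_2 = 292, radius_2 = 70, px1_3 = 20, py1_3 = 304, px0_4 = 118, py0_4 = 46, px1_4 = 206, py1_4 = 138, px0_5 = 228, py0_5 = 282, px1_5 = 290, py1_5 = 356, px0_6 = 40, py0_6 = 66, px1_6 = 166, py1_6 = 116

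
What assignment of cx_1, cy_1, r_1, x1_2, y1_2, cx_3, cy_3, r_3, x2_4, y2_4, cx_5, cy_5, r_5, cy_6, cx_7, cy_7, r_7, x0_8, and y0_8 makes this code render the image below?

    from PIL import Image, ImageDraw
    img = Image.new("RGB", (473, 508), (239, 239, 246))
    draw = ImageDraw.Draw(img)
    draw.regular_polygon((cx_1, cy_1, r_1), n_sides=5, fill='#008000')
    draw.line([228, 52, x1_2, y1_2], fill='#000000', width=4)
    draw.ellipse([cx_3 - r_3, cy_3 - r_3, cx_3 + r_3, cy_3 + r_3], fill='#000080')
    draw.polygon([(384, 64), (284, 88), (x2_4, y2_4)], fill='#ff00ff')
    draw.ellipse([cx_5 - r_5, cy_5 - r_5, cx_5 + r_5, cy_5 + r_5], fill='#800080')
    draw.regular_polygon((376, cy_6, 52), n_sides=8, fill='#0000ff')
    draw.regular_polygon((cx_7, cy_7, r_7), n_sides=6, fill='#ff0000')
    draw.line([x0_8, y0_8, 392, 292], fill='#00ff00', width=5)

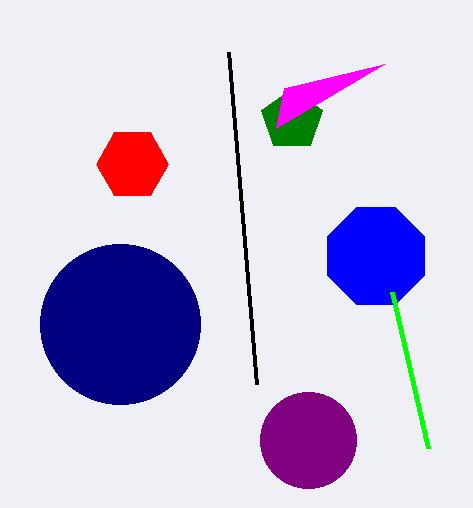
cx_1 = 292, cy_1 = 120, r_1 = 32, x1_2 = 256, y1_2 = 384, cx_3 = 120, cy_3 = 324, r_3 = 80, x2_4 = 276, y2_4 = 128, cx_5 = 308, cy_5 = 440, r_5 = 48, cy_6 = 256, cx_7 = 132, cy_7 = 164, r_7 = 36, x0_8 = 428, y0_8 = 448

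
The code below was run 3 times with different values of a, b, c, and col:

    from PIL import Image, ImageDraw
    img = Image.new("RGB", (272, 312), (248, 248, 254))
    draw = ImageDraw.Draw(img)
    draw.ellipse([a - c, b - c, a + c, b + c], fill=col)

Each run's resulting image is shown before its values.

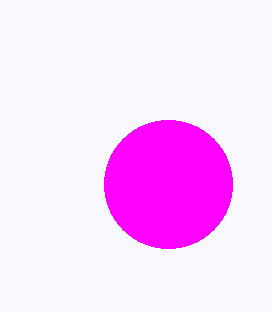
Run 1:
a = 168, b = 184, c = 64, col = 'magenta'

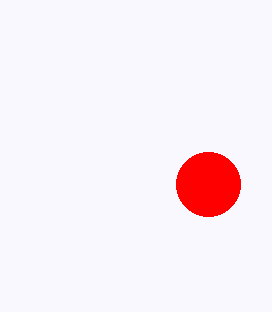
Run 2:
a = 208
b = 184
c = 32
col = 'red'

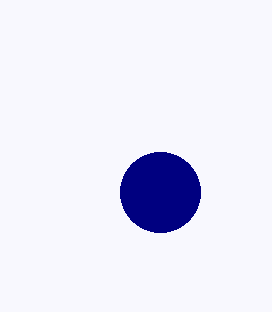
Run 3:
a = 160; b = 192; c = 40; col = 'navy'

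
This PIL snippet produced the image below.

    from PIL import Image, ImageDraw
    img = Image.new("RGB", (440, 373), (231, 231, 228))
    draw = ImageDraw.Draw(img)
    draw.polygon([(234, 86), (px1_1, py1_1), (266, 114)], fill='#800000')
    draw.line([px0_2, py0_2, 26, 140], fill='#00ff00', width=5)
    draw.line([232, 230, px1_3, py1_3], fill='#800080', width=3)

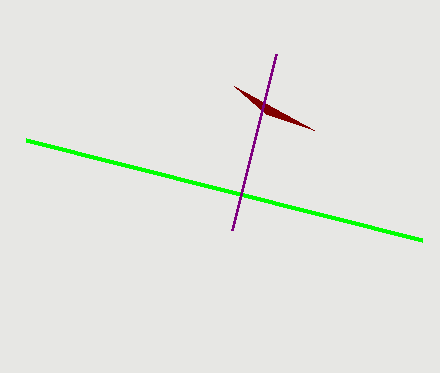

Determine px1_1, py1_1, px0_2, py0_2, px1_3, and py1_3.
px1_1 = 314; py1_1 = 130; px0_2 = 422; py0_2 = 240; px1_3 = 276; py1_3 = 54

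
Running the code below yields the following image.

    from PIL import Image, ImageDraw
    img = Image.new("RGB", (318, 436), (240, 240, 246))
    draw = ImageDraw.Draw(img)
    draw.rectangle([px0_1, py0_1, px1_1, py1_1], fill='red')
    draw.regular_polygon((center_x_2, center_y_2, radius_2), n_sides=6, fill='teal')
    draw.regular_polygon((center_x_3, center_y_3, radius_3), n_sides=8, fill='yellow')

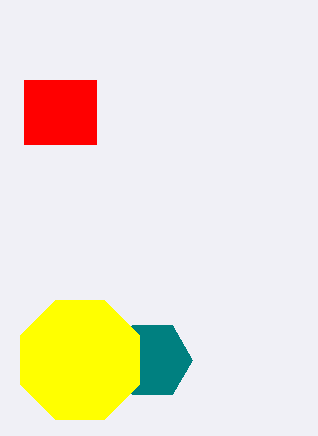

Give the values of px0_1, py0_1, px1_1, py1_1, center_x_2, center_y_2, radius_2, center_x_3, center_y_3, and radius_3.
px0_1 = 24, py0_1 = 80, px1_1 = 96, py1_1 = 144, center_x_2 = 152, center_y_2 = 360, radius_2 = 40, center_x_3 = 80, center_y_3 = 360, radius_3 = 64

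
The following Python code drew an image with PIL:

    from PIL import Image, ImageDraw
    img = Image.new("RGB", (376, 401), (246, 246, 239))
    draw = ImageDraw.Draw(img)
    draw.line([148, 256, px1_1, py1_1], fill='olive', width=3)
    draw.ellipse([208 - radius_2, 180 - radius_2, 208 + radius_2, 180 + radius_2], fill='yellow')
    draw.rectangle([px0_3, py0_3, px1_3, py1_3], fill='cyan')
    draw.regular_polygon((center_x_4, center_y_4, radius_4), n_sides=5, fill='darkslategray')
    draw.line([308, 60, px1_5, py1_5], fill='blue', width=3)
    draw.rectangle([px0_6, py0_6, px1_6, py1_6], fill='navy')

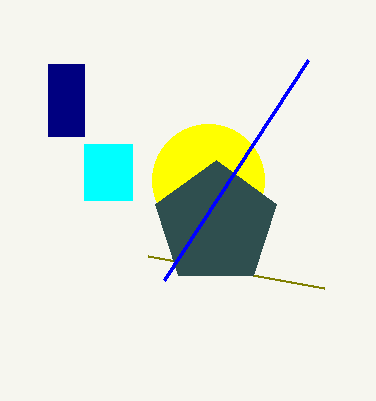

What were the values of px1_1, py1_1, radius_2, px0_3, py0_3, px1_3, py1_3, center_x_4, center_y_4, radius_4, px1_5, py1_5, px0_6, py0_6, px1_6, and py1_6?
px1_1 = 324
py1_1 = 288
radius_2 = 56
px0_3 = 84
py0_3 = 144
px1_3 = 132
py1_3 = 200
center_x_4 = 216
center_y_4 = 224
radius_4 = 64
px1_5 = 164
py1_5 = 280
px0_6 = 48
py0_6 = 64
px1_6 = 84
py1_6 = 136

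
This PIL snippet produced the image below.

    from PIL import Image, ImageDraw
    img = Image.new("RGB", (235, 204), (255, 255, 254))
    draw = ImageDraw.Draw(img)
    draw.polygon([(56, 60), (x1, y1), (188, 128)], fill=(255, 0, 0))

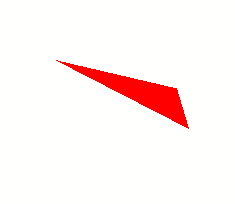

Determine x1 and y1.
x1 = 176; y1 = 88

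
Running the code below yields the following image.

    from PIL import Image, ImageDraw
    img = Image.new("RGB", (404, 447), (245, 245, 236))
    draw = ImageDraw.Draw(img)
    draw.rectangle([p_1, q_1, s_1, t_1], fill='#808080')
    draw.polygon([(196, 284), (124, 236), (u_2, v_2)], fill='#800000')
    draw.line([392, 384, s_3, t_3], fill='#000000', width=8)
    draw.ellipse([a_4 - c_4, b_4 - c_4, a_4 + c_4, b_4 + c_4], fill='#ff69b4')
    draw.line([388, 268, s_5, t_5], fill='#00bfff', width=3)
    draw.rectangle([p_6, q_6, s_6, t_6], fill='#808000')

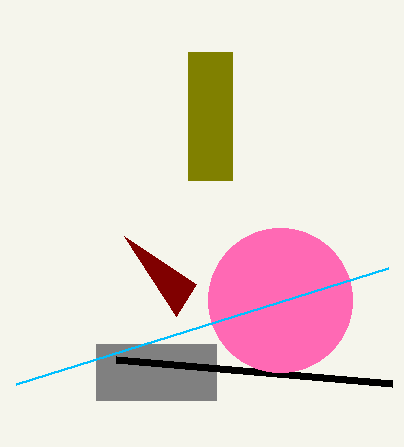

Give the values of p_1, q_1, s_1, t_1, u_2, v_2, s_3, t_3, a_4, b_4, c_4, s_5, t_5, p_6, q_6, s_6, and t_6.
p_1 = 96
q_1 = 344
s_1 = 216
t_1 = 400
u_2 = 176
v_2 = 316
s_3 = 116
t_3 = 360
a_4 = 280
b_4 = 300
c_4 = 72
s_5 = 16
t_5 = 384
p_6 = 188
q_6 = 52
s_6 = 232
t_6 = 180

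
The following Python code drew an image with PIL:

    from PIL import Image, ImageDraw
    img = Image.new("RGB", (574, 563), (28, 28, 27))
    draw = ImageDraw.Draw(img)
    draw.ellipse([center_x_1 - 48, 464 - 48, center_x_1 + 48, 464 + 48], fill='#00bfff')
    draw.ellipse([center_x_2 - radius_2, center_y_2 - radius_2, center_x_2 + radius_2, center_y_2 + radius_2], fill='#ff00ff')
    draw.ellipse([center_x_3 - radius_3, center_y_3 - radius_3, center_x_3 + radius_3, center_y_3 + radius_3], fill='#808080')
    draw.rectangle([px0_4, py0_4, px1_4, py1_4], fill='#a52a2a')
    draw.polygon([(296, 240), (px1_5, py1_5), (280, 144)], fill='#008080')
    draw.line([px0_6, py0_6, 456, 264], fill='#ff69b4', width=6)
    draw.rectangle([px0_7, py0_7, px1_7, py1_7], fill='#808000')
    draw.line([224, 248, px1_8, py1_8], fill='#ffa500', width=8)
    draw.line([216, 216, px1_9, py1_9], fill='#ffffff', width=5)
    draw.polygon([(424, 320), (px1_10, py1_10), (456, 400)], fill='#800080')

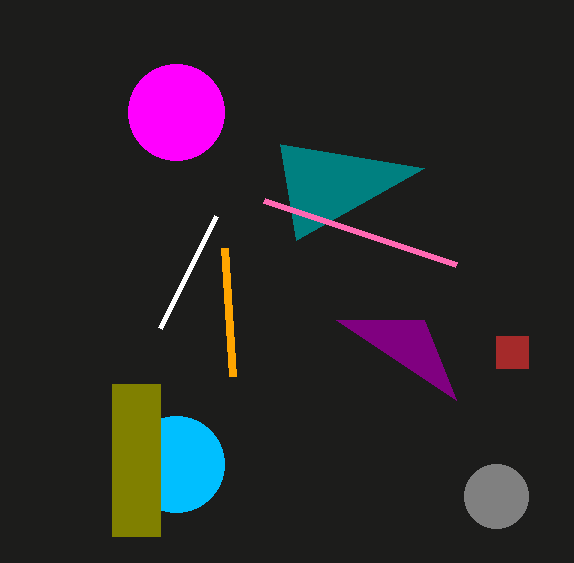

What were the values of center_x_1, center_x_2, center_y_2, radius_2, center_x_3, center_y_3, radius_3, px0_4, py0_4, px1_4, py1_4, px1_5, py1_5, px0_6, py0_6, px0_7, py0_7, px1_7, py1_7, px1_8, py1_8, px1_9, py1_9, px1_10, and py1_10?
center_x_1 = 176
center_x_2 = 176
center_y_2 = 112
radius_2 = 48
center_x_3 = 496
center_y_3 = 496
radius_3 = 32
px0_4 = 496
py0_4 = 336
px1_4 = 528
py1_4 = 368
px1_5 = 424
py1_5 = 168
px0_6 = 264
py0_6 = 200
px0_7 = 112
py0_7 = 384
px1_7 = 160
py1_7 = 536
px1_8 = 232
py1_8 = 376
px1_9 = 160
py1_9 = 328
px1_10 = 336
py1_10 = 320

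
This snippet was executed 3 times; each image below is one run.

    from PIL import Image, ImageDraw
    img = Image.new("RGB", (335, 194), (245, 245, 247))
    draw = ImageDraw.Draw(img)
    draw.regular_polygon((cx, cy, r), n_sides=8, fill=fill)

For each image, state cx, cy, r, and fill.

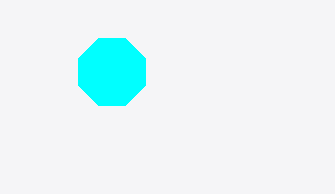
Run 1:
cx = 112; cy = 72; r = 36; fill = 'cyan'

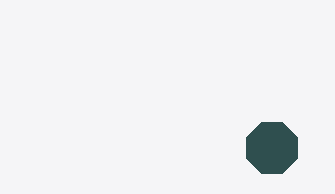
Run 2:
cx = 272, cy = 148, r = 28, fill = 'darkslategray'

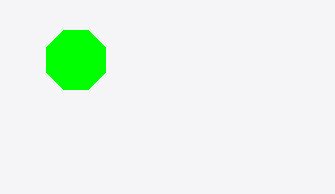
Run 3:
cx = 76; cy = 60; r = 32; fill = 'lime'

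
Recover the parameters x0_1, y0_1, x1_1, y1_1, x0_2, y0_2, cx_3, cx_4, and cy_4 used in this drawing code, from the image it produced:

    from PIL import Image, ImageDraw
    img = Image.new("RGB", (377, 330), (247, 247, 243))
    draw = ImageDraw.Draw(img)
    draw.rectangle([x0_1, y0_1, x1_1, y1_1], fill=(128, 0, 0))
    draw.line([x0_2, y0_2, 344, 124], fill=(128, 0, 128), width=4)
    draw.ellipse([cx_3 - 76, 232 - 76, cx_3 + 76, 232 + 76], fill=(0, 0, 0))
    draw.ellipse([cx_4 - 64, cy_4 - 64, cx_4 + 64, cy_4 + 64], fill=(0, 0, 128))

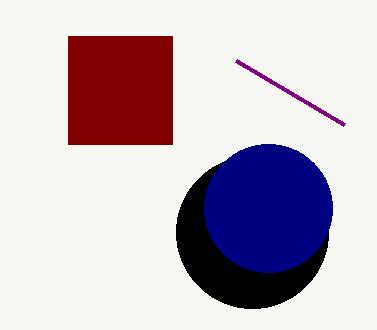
x0_1 = 68; y0_1 = 36; x1_1 = 172; y1_1 = 144; x0_2 = 236; y0_2 = 60; cx_3 = 252; cx_4 = 268; cy_4 = 208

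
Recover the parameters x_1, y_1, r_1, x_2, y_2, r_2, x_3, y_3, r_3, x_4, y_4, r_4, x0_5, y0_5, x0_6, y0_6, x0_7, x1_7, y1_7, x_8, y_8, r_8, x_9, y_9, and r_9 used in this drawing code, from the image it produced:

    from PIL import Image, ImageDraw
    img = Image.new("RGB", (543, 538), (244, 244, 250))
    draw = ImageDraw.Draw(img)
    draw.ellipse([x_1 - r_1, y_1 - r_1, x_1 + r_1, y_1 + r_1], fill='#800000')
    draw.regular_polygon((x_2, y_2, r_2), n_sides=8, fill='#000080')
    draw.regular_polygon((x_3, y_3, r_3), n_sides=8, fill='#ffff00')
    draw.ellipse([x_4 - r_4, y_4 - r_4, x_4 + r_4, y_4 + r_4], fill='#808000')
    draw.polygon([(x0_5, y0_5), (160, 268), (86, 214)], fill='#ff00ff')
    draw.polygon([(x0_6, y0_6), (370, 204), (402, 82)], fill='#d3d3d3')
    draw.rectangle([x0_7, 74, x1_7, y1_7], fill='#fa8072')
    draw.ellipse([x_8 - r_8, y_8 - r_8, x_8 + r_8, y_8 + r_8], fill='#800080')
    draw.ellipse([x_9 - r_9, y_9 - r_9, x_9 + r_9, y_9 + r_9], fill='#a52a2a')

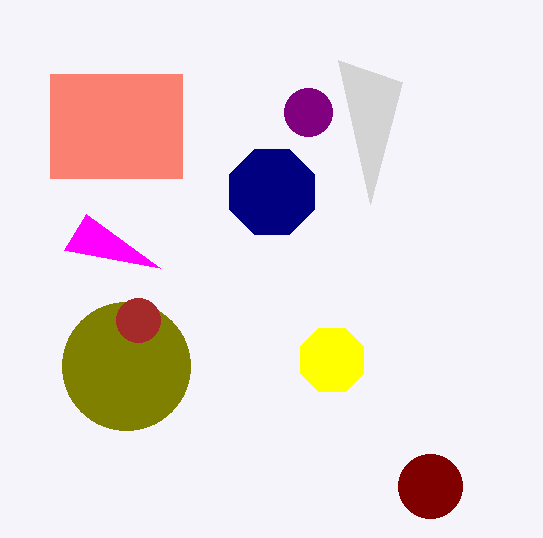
x_1 = 430; y_1 = 486; r_1 = 32; x_2 = 272; y_2 = 192; r_2 = 46; x_3 = 332; y_3 = 360; r_3 = 34; x_4 = 126; y_4 = 366; r_4 = 64; x0_5 = 64; y0_5 = 250; x0_6 = 338; y0_6 = 60; x0_7 = 50; x1_7 = 182; y1_7 = 178; x_8 = 308; y_8 = 112; r_8 = 24; x_9 = 138; y_9 = 320; r_9 = 22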